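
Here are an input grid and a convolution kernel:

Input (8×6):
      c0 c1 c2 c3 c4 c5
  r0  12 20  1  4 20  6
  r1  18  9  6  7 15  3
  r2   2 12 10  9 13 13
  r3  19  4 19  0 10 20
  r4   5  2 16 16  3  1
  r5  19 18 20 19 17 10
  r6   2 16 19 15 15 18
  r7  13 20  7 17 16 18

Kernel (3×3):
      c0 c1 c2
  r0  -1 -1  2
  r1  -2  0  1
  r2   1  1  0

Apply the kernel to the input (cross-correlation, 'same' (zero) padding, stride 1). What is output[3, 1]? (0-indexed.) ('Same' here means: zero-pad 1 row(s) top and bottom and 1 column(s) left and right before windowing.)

-6

The receptive field on the zero-padded input at this output position is [2 12 10 / 19 4 19 / 5 2 16]. Elementwise product with the kernel and sum: 2·-1 + 12·-1 + 10·2 + 19·-2 + 19·1 + 5·1 + 2·1.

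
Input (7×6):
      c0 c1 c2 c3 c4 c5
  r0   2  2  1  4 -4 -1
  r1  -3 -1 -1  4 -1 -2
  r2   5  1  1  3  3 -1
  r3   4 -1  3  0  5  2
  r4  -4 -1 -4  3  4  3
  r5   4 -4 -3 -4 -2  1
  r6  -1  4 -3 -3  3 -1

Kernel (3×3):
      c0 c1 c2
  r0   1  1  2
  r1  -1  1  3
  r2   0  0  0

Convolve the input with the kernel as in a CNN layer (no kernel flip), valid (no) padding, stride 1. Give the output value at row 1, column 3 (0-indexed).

-4

The receptive field on the input at this output position is [4 -1 -2 / 3 3 -1 / 0 5 2]. Elementwise product with the kernel and sum: 4·1 + -1·1 + -2·2 + 3·-1 + 3·1 + -1·3.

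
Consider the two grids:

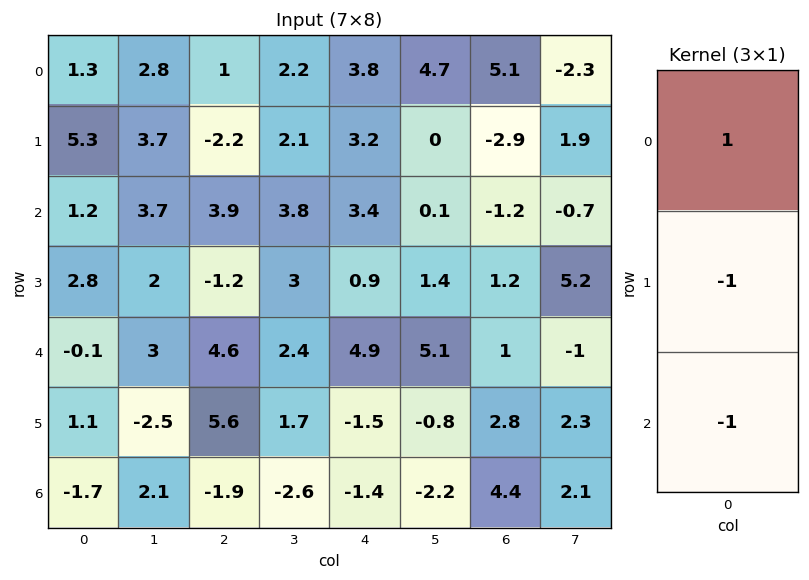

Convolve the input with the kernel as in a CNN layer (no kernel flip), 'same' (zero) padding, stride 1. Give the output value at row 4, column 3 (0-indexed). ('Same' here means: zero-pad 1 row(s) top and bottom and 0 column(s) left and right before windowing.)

The receptive field on the zero-padded input at this output position is [3 / 2.4 / 1.7]. Elementwise product with the kernel and sum: 3·1 + 2.4·-1 + 1.7·-1.

-1.1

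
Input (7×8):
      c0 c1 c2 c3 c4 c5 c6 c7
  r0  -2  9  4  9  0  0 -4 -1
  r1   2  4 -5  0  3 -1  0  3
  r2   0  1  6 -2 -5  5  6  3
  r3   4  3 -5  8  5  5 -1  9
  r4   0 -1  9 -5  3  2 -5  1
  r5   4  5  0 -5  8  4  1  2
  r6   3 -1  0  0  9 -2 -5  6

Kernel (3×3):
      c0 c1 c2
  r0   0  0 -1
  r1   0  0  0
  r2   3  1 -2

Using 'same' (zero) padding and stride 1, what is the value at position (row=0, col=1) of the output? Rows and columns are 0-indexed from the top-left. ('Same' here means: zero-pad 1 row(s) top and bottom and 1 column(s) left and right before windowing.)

The receptive field on the zero-padded input at this output position is [0 0 0 / -2 9 4 / 2 4 -5]. Elementwise product with the kernel and sum: 0·-1 + 2·3 + 4·1 + -5·-2.

20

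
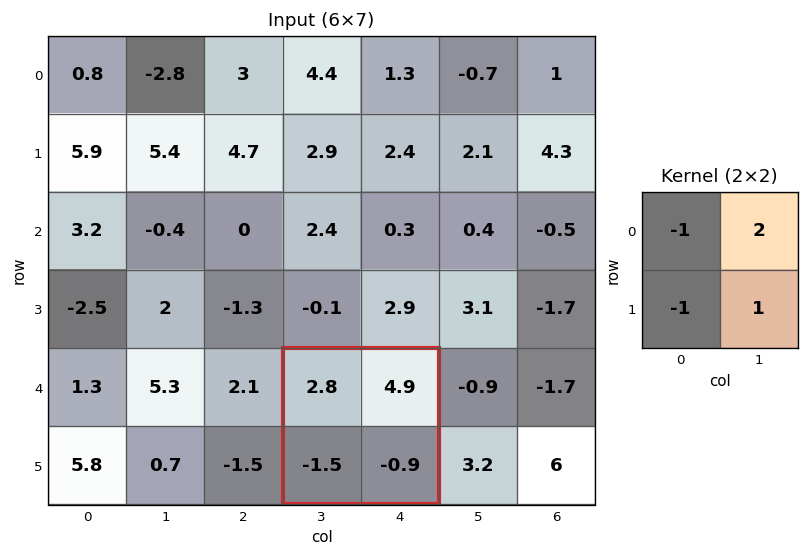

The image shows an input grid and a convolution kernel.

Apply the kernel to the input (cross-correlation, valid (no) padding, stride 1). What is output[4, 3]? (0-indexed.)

The receptive field on the input at this output position is [2.8 4.9 / -1.5 -0.9]. Elementwise product with the kernel and sum: 2.8·-1 + 4.9·2 + -1.5·-1 + -0.9·1.

7.6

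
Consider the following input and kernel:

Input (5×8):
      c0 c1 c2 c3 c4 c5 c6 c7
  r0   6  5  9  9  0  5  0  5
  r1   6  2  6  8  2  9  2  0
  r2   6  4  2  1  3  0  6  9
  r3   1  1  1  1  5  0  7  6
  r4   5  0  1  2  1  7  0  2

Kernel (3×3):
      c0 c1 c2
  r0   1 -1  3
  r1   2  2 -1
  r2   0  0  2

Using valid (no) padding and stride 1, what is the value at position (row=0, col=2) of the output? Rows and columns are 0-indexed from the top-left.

32

The receptive field on the input at this output position is [9 9 0 / 6 8 2 / 2 1 3]. Elementwise product with the kernel and sum: 9·1 + 9·-1 + 0·3 + 6·2 + 8·2 + 2·-1 + 3·2.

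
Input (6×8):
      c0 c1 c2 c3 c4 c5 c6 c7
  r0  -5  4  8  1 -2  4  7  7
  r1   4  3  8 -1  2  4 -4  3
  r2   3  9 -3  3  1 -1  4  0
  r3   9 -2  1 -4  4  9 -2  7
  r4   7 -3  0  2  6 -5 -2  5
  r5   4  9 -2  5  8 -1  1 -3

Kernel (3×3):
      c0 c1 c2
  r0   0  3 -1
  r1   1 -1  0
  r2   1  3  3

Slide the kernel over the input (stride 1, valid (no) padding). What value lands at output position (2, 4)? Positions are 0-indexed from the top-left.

-27

The receptive field on the input at this output position is [1 -1 4 / 4 9 -2 / 6 -5 -2]. Elementwise product with the kernel and sum: -1·3 + 4·-1 + 4·1 + 9·-1 + 6·1 + -5·3 + -2·3.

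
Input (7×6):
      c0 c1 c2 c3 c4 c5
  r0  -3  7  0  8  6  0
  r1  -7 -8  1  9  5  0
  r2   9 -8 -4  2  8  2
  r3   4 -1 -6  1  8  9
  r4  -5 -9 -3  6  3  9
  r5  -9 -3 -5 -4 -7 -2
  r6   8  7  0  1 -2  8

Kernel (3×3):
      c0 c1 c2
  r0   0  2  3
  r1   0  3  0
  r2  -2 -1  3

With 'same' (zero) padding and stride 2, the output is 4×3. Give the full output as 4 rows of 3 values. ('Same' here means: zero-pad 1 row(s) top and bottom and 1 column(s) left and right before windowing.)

-26 42 -5
-18 28 51
-10 -19 61
-3 -22 -26

Output[0,0]: The receptive field on the zero-padded input at this output position is [0 0 0 / 0 -3 7 / 0 -7 -8]. Elementwise product with the kernel and sum: 0·2 + 0·3 + -3·3 + 0·-2 + -7·-1 + -8·3.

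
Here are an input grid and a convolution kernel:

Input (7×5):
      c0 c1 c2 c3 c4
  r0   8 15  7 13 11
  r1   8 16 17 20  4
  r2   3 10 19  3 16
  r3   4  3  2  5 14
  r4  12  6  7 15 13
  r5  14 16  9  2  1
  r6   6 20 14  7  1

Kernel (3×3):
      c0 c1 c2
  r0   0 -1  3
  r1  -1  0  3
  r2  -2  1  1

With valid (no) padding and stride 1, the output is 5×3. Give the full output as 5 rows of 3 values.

72 78 -4
86 43 36
38 12 99
9 31 54
50 9 -2

Output[0,0]: The receptive field on the input at this output position is [8 15 7 / 8 16 17 / 3 10 19]. Elementwise product with the kernel and sum: 15·-1 + 7·3 + 8·-1 + 17·3 + 3·-2 + 10·1 + 19·1.
Output[0,1]: The receptive field on the input at this output position is [15 7 13 / 16 17 20 / 10 19 3]. Elementwise product with the kernel and sum: 7·-1 + 13·3 + 16·-1 + 20·3 + 10·-2 + 19·1 + 3·1.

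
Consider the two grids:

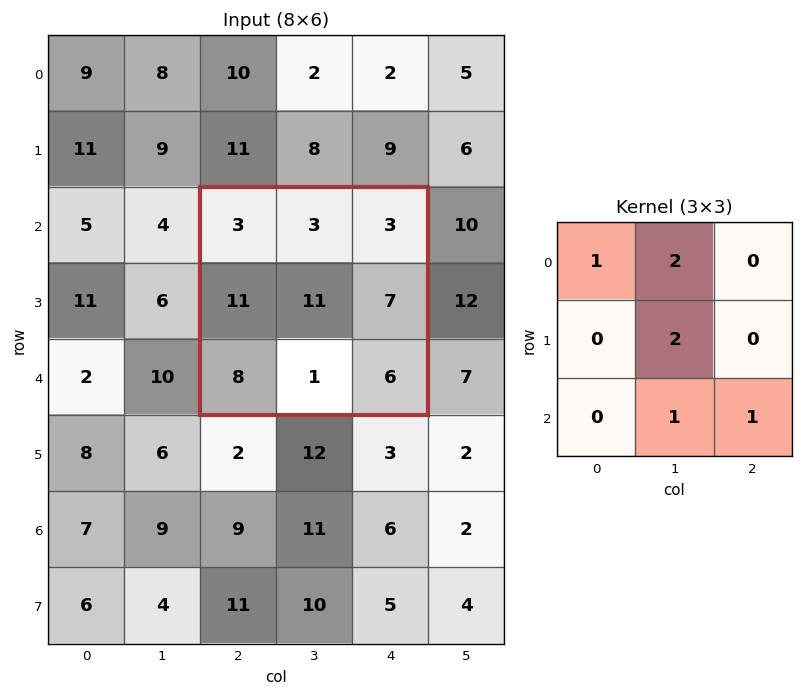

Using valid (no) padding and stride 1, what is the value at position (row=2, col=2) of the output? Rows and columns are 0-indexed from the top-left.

The receptive field on the input at this output position is [3 3 3 / 11 11 7 / 8 1 6]. Elementwise product with the kernel and sum: 3·1 + 3·2 + 11·2 + 1·1 + 6·1.

38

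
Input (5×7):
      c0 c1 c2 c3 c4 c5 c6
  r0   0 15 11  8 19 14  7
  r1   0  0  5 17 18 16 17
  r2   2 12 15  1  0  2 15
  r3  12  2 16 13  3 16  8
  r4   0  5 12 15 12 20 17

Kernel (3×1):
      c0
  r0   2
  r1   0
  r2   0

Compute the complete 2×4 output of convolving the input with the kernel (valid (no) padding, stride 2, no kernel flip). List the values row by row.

0 22 38 14
4 30 0 30

Output[0,0]: The receptive field on the input at this output position is [0 / 0 / 2]. Elementwise product with the kernel and sum: 0·2.
Output[0,1]: The receptive field on the input at this output position is [11 / 5 / 15]. Elementwise product with the kernel and sum: 11·2.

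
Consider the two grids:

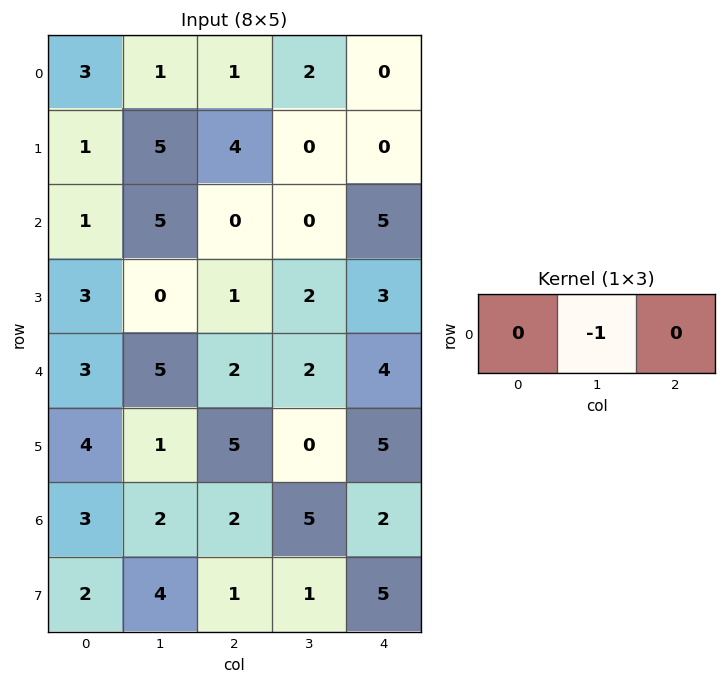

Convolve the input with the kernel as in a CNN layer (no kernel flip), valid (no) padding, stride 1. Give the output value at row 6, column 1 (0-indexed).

The receptive field on the input at this output position is [2 2 5]. Elementwise product with the kernel and sum: 2·-1.

-2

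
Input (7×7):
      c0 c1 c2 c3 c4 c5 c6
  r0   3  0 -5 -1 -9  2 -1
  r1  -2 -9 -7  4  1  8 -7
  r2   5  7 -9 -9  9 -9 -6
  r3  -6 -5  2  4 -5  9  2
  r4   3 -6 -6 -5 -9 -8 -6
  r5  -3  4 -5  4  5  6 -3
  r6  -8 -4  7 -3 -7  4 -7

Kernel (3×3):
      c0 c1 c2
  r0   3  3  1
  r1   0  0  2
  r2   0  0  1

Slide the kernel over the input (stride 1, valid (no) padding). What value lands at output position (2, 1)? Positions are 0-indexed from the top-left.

The receptive field on the input at this output position is [7 -9 -9 / -5 2 4 / -6 -6 -5]. Elementwise product with the kernel and sum: 7·3 + -9·3 + -9·1 + 4·2 + -5·1.

-12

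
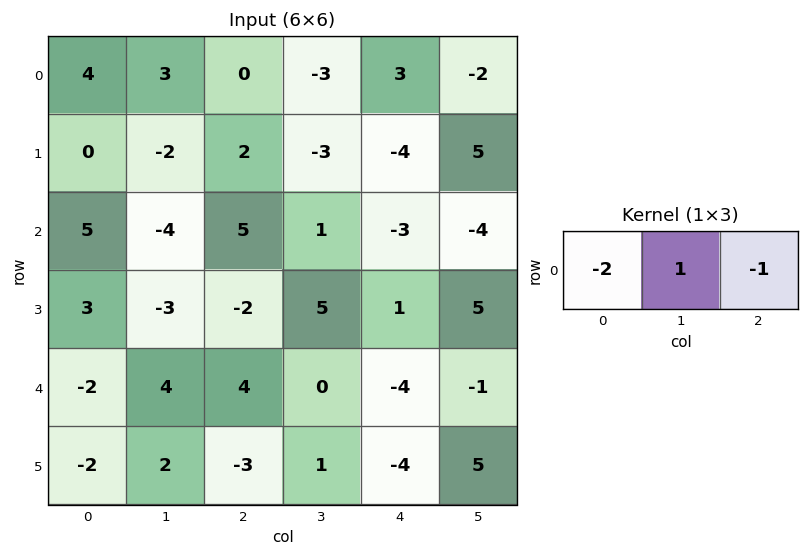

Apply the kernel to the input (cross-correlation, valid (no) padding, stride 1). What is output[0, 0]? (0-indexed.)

-5

The receptive field on the input at this output position is [4 3 0]. Elementwise product with the kernel and sum: 4·-2 + 3·1 + 0·-1.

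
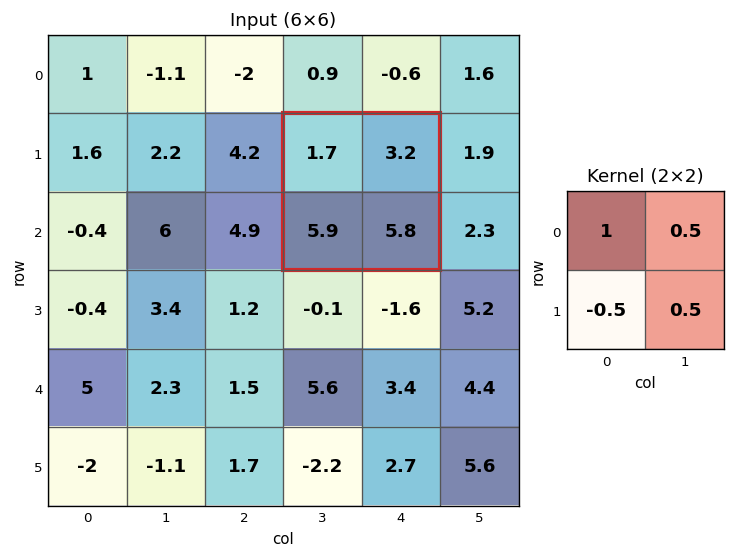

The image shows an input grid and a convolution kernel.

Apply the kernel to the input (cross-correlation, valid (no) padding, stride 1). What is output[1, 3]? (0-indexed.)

The receptive field on the input at this output position is [1.7 3.2 / 5.9 5.8]. Elementwise product with the kernel and sum: 1.7·1 + 3.2·0.5 + 5.9·-0.5 + 5.8·0.5.

3.25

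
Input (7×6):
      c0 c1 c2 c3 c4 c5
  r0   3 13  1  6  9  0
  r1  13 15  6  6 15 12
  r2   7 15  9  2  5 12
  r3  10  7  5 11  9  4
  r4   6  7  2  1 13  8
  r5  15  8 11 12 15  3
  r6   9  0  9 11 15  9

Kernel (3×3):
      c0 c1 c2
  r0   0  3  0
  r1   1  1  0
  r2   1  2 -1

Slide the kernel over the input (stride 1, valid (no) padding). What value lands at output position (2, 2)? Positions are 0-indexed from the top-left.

The receptive field on the input at this output position is [9 2 5 / 5 11 9 / 2 1 13]. Elementwise product with the kernel and sum: 2·3 + 5·1 + 11·1 + 2·1 + 1·2 + 13·-1.

13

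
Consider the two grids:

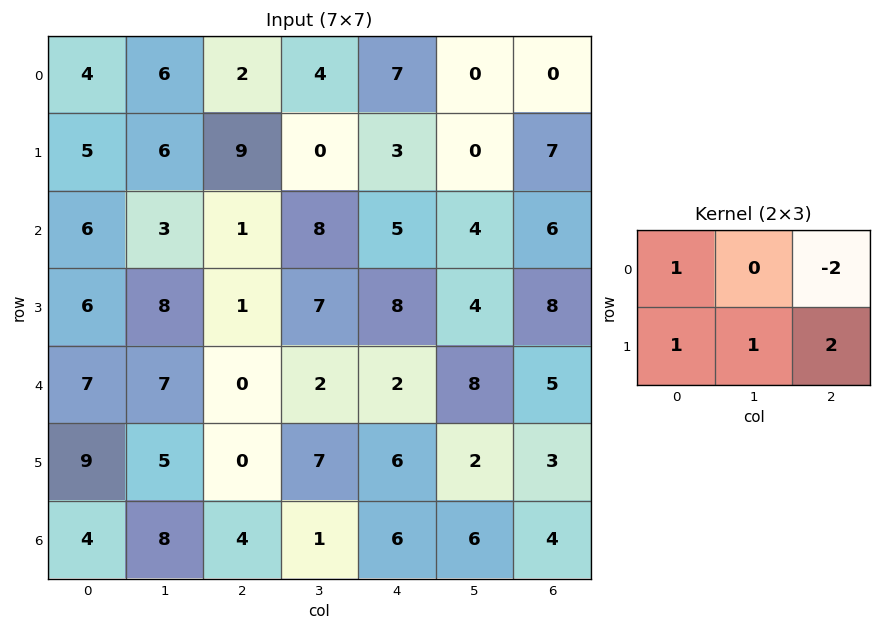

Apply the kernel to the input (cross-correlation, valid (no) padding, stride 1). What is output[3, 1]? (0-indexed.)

5

The receptive field on the input at this output position is [8 1 7 / 7 0 2]. Elementwise product with the kernel and sum: 8·1 + 7·-2 + 7·1 + 0·1 + 2·2.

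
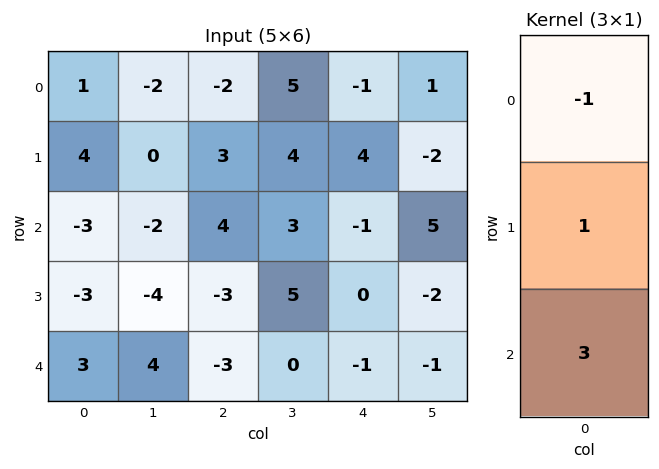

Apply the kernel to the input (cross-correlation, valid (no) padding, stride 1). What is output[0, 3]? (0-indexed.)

8

The receptive field on the input at this output position is [5 / 4 / 3]. Elementwise product with the kernel and sum: 5·-1 + 4·1 + 3·3.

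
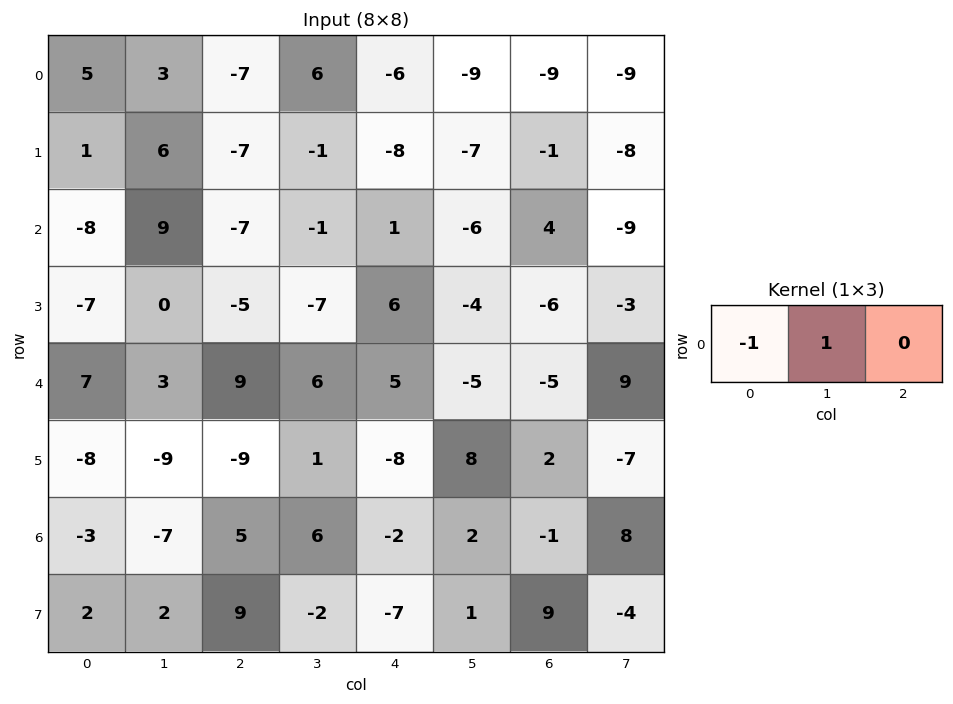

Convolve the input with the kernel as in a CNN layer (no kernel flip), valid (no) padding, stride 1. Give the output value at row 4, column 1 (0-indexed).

6

The receptive field on the input at this output position is [3 9 6]. Elementwise product with the kernel and sum: 3·-1 + 9·1.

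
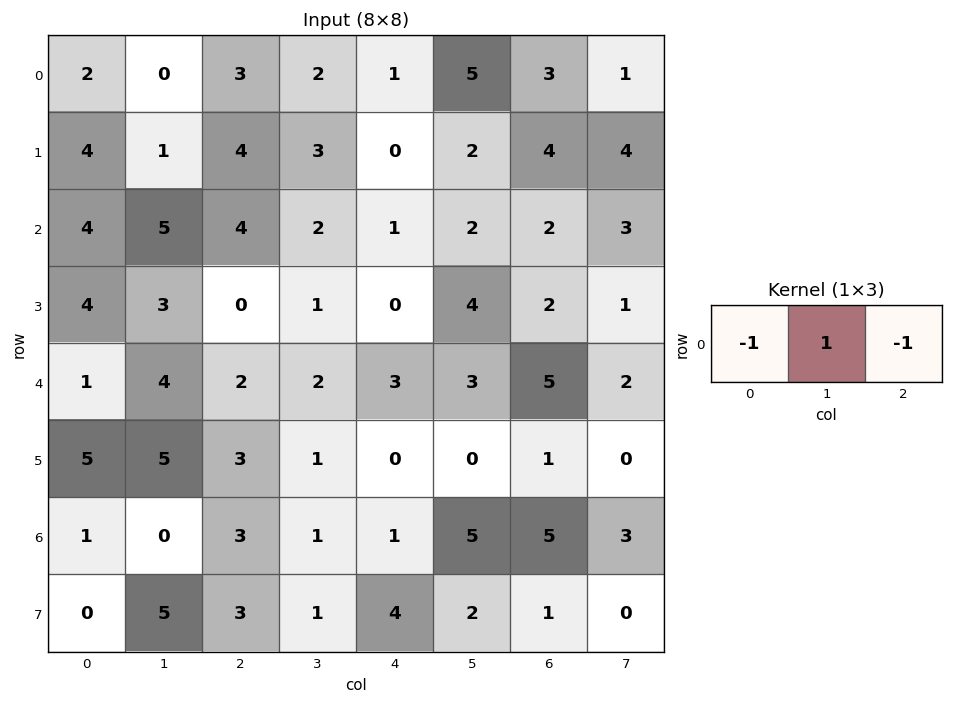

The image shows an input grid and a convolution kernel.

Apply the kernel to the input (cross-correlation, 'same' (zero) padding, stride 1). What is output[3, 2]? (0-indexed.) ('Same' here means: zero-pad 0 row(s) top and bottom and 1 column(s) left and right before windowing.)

The receptive field on the zero-padded input at this output position is [3 0 1]. Elementwise product with the kernel and sum: 3·-1 + 0·1 + 1·-1.

-4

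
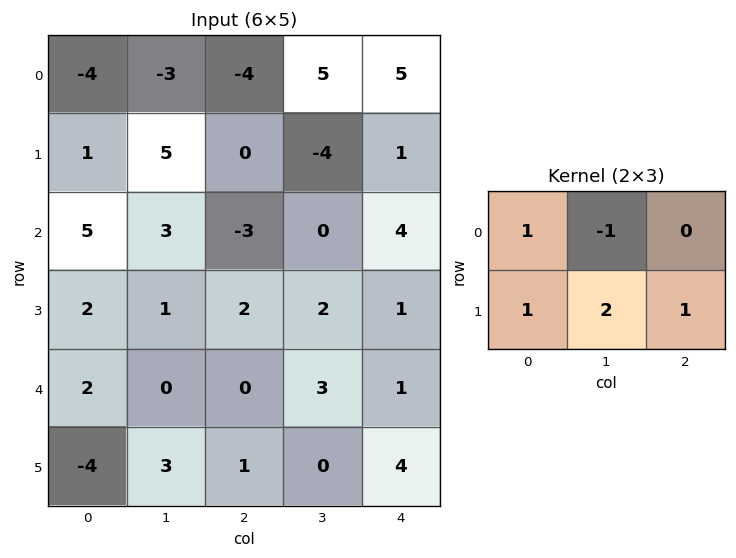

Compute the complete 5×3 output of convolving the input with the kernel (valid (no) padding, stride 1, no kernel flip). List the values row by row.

10 2 -16
4 2 5
8 13 4
3 2 7
5 5 2

Output[0,0]: The receptive field on the input at this output position is [-4 -3 -4 / 1 5 0]. Elementwise product with the kernel and sum: -4·1 + -3·-1 + 1·1 + 5·2 + 0·1.
Output[0,1]: The receptive field on the input at this output position is [-3 -4 5 / 5 0 -4]. Elementwise product with the kernel and sum: -3·1 + -4·-1 + 5·1 + 0·2 + -4·1.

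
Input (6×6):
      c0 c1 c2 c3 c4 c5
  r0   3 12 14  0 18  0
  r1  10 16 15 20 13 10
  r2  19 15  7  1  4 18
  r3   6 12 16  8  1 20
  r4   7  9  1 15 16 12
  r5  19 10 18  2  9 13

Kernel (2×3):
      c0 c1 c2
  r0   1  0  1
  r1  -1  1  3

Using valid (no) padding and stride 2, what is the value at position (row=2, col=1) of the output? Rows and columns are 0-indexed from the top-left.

28

The receptive field on the input at this output position is [1 15 16 / 18 2 9]. Elementwise product with the kernel and sum: 1·1 + 16·1 + 18·-1 + 2·1 + 9·3.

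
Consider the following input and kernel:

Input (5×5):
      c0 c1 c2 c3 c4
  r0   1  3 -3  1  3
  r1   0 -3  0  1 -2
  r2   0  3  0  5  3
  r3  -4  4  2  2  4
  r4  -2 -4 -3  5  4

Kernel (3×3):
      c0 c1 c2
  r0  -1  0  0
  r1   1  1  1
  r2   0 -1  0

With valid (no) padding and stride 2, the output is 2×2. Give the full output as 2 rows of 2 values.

Output[0,0]: The receptive field on the input at this output position is [1 3 -3 / 0 -3 0 / 0 3 0]. Elementwise product with the kernel and sum: 1·-1 + 0·1 + -3·1 + 0·1 + 3·-1.

-7 -3
6 3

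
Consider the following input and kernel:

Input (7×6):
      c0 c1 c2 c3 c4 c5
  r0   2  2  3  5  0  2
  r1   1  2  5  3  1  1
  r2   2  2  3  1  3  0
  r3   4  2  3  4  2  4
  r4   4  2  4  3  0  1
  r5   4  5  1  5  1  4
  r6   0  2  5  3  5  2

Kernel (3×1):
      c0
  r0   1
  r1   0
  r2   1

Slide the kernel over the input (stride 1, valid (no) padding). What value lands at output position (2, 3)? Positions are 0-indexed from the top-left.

4

The receptive field on the input at this output position is [1 / 4 / 3]. Elementwise product with the kernel and sum: 1·1 + 3·1.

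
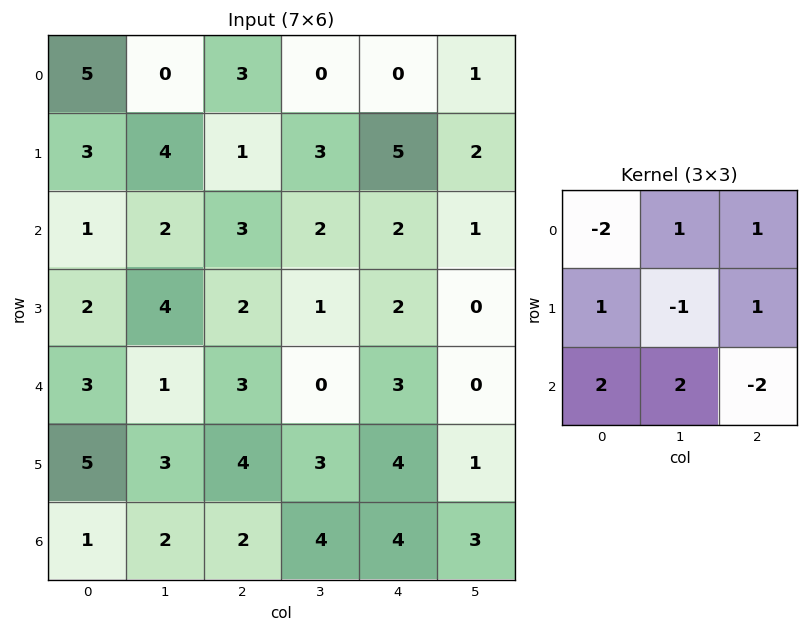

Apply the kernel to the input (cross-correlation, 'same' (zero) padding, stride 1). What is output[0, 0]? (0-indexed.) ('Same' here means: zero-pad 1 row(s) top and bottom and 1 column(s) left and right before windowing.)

The receptive field on the zero-padded input at this output position is [0 0 0 / 0 5 0 / 0 3 4]. Elementwise product with the kernel and sum: 0·-2 + 0·1 + 0·1 + 0·1 + 5·-1 + 0·1 + 0·2 + 3·2 + 4·-2.

-7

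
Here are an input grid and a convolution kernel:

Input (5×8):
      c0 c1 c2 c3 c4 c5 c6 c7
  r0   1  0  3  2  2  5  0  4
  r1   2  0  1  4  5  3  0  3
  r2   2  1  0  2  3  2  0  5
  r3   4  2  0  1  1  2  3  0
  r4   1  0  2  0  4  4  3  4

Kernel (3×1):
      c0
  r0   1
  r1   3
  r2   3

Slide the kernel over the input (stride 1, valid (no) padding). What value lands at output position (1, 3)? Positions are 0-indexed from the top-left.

13

The receptive field on the input at this output position is [4 / 2 / 1]. Elementwise product with the kernel and sum: 4·1 + 2·3 + 1·3.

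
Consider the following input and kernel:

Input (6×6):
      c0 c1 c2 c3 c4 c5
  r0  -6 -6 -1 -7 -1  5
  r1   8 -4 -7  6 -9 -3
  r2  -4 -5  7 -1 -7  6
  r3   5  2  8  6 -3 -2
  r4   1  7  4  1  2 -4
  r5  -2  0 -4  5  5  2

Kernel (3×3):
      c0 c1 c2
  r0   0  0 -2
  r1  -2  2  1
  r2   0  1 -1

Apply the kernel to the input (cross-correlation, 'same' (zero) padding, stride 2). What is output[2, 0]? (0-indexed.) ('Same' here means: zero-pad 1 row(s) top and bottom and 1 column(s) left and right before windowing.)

3

The receptive field on the zero-padded input at this output position is [0 5 2 / 0 1 7 / 0 -2 0]. Elementwise product with the kernel and sum: 2·-2 + 0·-2 + 1·2 + 7·1 + -2·1 + 0·-1.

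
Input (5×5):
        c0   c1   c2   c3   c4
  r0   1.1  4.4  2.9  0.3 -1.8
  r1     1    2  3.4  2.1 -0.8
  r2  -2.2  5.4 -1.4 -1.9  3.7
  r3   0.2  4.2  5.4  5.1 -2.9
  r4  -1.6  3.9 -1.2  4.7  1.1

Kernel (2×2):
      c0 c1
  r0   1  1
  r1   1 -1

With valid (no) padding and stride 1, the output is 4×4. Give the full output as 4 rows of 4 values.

Output[0,0]: The receptive field on the input at this output position is [1.1 4.4 / 1 2]. Elementwise product with the kernel and sum: 1.1·1 + 4.4·1 + 1·1 + 2·-1.
Output[0,1]: The receptive field on the input at this output position is [4.4 2.9 / 2 3.4]. Elementwise product with the kernel and sum: 4.4·1 + 2.9·1 + 2·1 + 3.4·-1.

4.5 5.9 4.5 1.4
-4.6 12.2 6 -4.3
-0.8 2.8 -3 9.8
-1.1 14.7 4.6 5.8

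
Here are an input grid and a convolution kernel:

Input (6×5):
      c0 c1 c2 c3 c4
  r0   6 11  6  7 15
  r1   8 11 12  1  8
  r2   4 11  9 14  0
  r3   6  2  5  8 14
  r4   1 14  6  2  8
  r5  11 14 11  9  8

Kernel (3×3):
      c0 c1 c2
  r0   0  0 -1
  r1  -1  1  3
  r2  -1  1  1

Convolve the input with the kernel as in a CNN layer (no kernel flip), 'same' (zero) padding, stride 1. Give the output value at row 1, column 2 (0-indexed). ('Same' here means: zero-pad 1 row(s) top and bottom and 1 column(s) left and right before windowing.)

9

The receptive field on the zero-padded input at this output position is [11 6 7 / 11 12 1 / 11 9 14]. Elementwise product with the kernel and sum: 7·-1 + 11·-1 + 12·1 + 1·3 + 11·-1 + 9·1 + 14·1.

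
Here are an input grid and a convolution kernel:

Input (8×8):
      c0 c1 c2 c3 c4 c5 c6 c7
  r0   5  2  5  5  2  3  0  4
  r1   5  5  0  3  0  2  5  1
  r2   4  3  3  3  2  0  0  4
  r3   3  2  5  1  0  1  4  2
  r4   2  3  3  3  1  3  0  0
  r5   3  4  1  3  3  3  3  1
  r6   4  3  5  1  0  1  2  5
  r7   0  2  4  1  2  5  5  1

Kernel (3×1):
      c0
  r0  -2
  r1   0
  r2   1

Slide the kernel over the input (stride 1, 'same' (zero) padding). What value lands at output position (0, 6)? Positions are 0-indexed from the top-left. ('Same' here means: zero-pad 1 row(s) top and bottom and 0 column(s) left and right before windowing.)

5

The receptive field on the zero-padded input at this output position is [0 / 0 / 5]. Elementwise product with the kernel and sum: 0·-2 + 5·1.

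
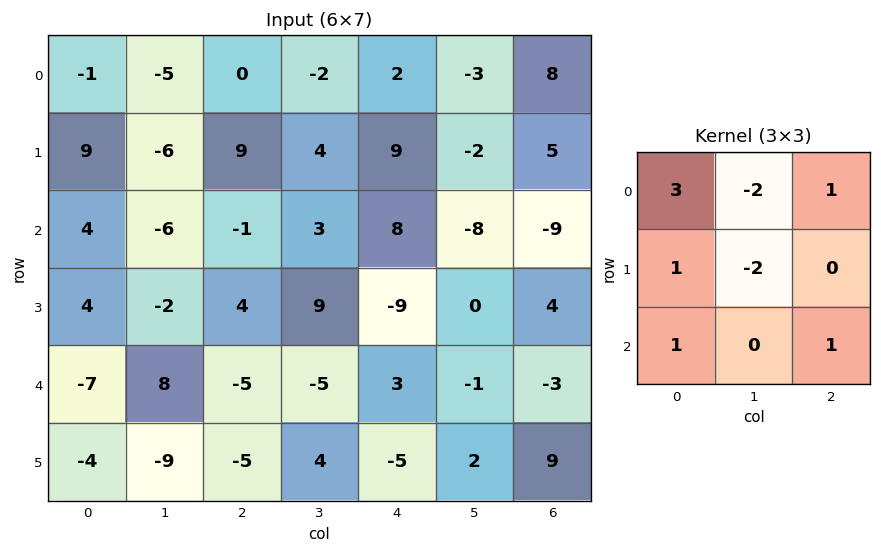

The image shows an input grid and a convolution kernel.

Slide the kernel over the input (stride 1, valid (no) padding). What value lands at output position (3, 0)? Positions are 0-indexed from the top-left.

The receptive field on the input at this output position is [4 -2 4 / -7 8 -5 / -4 -9 -5]. Elementwise product with the kernel and sum: 4·3 + -2·-2 + 4·1 + -7·1 + 8·-2 + -4·1 + -5·1.

-12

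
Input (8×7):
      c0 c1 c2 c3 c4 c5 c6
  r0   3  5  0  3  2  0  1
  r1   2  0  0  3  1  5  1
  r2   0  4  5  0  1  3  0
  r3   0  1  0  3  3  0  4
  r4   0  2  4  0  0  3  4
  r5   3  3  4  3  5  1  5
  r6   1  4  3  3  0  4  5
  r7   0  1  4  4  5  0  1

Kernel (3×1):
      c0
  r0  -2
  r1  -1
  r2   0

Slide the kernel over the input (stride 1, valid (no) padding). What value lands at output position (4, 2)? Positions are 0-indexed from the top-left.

-12

The receptive field on the input at this output position is [4 / 4 / 3]. Elementwise product with the kernel and sum: 4·-2 + 4·-1.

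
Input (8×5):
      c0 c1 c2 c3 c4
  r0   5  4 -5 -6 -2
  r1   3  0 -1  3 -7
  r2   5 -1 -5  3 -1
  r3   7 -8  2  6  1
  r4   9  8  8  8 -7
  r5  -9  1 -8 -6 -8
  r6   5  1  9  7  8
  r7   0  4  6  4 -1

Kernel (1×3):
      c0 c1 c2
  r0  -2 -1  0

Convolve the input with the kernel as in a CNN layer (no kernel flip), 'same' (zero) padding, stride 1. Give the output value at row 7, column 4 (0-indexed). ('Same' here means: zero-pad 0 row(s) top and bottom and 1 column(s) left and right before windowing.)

The receptive field on the zero-padded input at this output position is [4 -1 0]. Elementwise product with the kernel and sum: 4·-2 + -1·-1.

-7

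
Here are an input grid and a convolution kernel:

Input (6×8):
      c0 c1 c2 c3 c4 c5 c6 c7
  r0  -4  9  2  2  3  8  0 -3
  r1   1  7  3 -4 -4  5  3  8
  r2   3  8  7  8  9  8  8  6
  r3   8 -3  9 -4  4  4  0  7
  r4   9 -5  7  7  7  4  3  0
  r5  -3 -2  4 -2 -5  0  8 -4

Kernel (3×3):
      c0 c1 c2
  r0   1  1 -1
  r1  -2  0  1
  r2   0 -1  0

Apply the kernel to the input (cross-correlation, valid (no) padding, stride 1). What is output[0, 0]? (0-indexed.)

The receptive field on the input at this output position is [-4 9 2 / 1 7 3 / 3 8 7]. Elementwise product with the kernel and sum: -4·1 + 9·1 + 2·-1 + 1·-2 + 3·1 + 8·-1.

-4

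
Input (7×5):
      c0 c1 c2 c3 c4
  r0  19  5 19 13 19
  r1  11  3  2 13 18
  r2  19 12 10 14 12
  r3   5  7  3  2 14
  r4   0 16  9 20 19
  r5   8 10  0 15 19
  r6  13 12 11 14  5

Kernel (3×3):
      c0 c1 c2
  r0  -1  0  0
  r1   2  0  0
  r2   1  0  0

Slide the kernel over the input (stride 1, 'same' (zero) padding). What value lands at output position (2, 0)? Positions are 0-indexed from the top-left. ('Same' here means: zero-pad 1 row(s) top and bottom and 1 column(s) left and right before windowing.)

The receptive field on the zero-padded input at this output position is [0 11 3 / 0 19 12 / 0 5 7]. Elementwise product with the kernel and sum: 0·-1 + 0·2 + 0·1.

0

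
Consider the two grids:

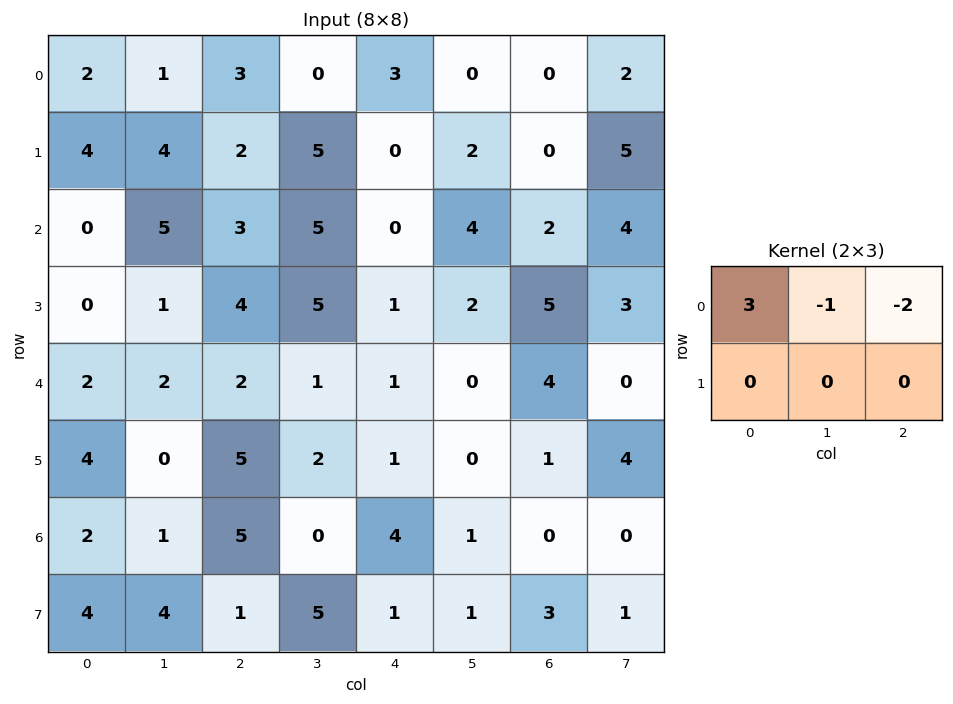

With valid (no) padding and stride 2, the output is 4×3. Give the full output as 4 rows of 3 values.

Output[0,0]: The receptive field on the input at this output position is [2 1 3 / 4 4 2]. Elementwise product with the kernel and sum: 2·3 + 1·-1 + 3·-2.

-1 3 9
-11 4 -8
0 3 -5
-5 7 11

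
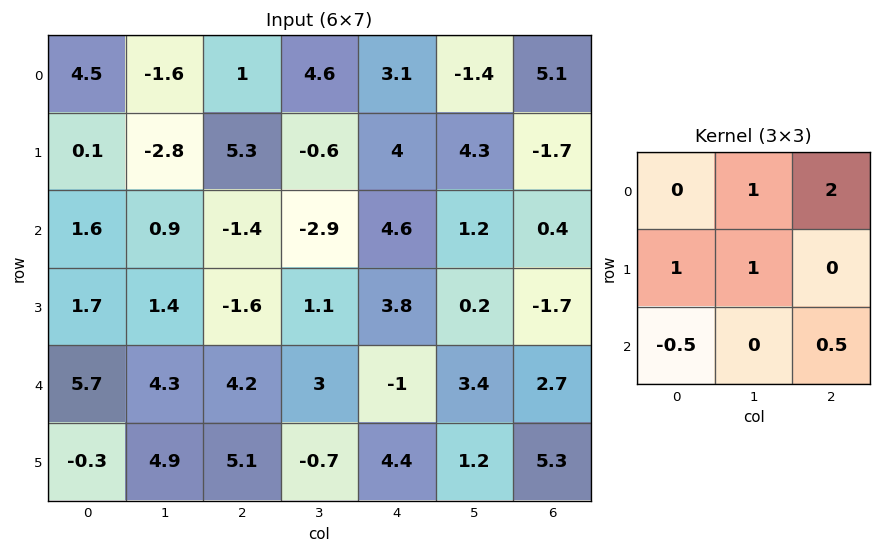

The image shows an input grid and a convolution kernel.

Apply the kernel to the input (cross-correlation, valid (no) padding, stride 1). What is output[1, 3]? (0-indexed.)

The receptive field on the input at this output position is [-0.6 4 4.3 / -2.9 4.6 1.2 / 1.1 3.8 0.2]. Elementwise product with the kernel and sum: 4·1 + 4.3·2 + -2.9·1 + 4.6·1 + 1.1·-0.5 + 0.2·0.5.

13.85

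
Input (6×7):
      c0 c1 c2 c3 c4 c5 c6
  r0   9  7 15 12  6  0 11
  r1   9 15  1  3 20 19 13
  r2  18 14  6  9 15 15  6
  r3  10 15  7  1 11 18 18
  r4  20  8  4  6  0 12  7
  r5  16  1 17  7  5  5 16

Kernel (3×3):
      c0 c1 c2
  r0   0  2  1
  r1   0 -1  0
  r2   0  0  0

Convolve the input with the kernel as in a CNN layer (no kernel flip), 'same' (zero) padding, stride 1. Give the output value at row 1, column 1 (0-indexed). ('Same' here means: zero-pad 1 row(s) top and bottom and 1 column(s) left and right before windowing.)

14

The receptive field on the zero-padded input at this output position is [9 7 15 / 9 15 1 / 18 14 6]. Elementwise product with the kernel and sum: 7·2 + 15·1 + 15·-1.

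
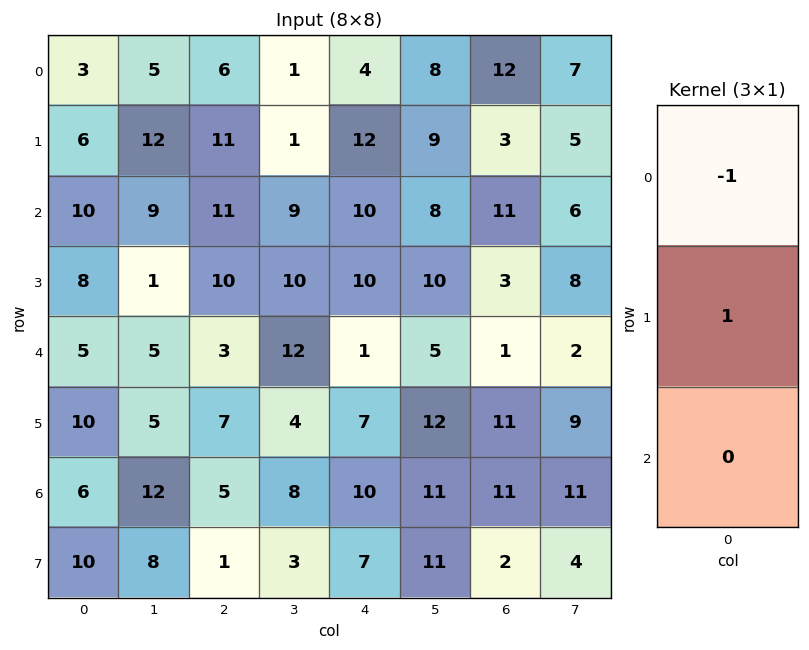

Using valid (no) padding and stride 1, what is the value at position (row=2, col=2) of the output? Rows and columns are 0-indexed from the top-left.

The receptive field on the input at this output position is [11 / 10 / 3]. Elementwise product with the kernel and sum: 11·-1 + 10·1.

-1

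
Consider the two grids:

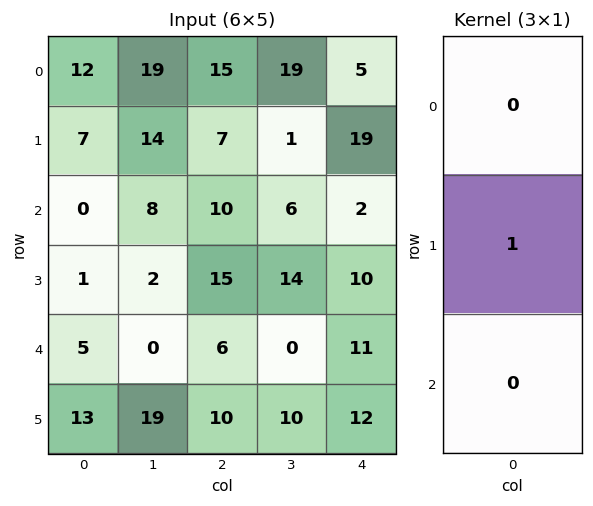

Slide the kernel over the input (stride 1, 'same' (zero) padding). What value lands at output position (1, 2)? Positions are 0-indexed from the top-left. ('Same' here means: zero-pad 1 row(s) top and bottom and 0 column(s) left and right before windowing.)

The receptive field on the zero-padded input at this output position is [15 / 7 / 10]. Elementwise product with the kernel and sum: 7·1.

7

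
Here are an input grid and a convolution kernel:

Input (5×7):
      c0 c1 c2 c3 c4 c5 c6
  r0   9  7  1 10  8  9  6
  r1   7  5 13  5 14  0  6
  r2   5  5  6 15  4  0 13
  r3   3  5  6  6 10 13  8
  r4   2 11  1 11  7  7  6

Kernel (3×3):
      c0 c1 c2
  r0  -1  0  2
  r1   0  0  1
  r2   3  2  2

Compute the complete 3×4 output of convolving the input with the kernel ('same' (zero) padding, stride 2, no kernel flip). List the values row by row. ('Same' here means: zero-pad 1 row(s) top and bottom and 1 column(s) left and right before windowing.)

31 61 52 12
31 59 59 55
21 18 27 -13

Output[0,0]: The receptive field on the zero-padded input at this output position is [0 0 0 / 0 9 7 / 0 7 5]. Elementwise product with the kernel and sum: 0·-1 + 0·2 + 7·1 + 0·3 + 7·2 + 5·2.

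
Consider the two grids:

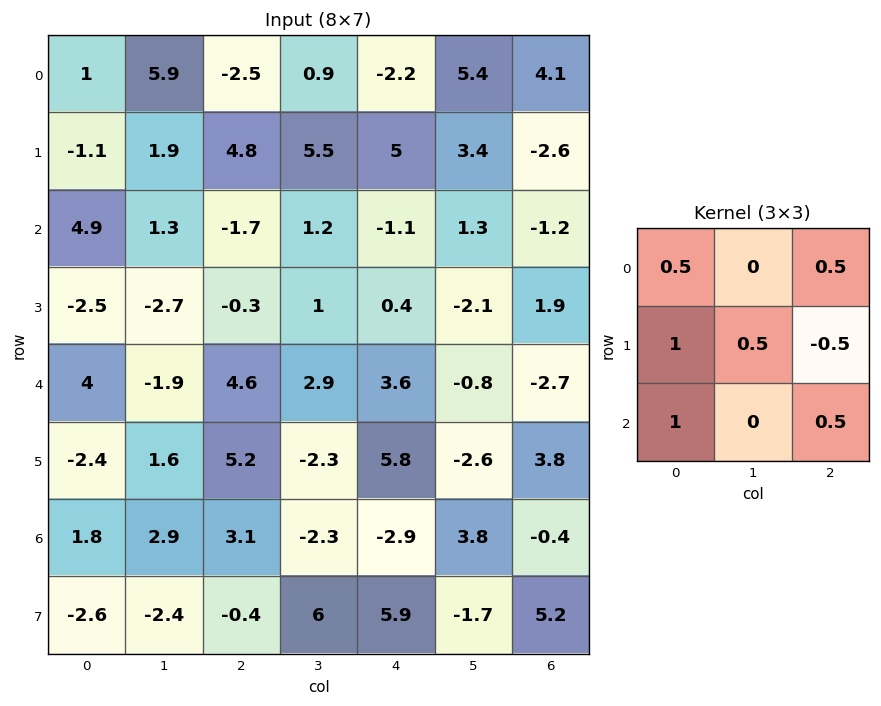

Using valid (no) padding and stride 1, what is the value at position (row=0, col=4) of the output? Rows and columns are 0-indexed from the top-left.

7.25

The receptive field on the input at this output position is [-2.2 5.4 4.1 / 5 3.4 -2.6 / -1.1 1.3 -1.2]. Elementwise product with the kernel and sum: -2.2·0.5 + 4.1·0.5 + 5·1 + 3.4·0.5 + -2.6·-0.5 + -1.1·1 + -1.2·0.5.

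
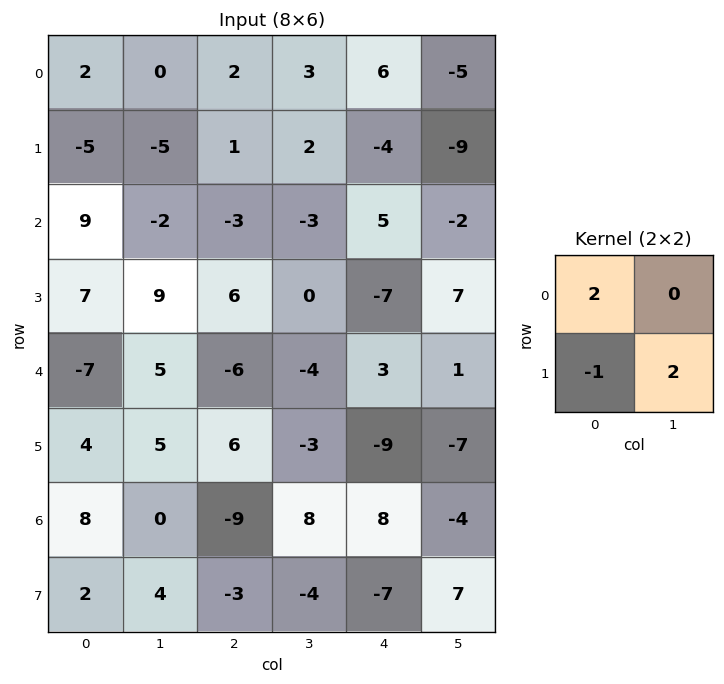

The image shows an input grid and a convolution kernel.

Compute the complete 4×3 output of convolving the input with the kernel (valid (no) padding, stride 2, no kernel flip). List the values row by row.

-1 7 -2
29 -12 31
-8 -24 1
22 -23 37

Output[0,0]: The receptive field on the input at this output position is [2 0 / -5 -5]. Elementwise product with the kernel and sum: 2·2 + -5·-1 + -5·2.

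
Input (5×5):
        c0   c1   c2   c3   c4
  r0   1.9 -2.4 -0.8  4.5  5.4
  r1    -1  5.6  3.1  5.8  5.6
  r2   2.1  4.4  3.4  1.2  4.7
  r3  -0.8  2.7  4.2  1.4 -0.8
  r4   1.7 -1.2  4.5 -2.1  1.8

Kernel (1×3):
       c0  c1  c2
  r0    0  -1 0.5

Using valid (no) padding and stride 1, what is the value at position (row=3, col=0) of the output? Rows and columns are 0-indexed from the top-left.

-0.6

The receptive field on the input at this output position is [-0.8 2.7 4.2]. Elementwise product with the kernel and sum: 2.7·-1 + 4.2·0.5.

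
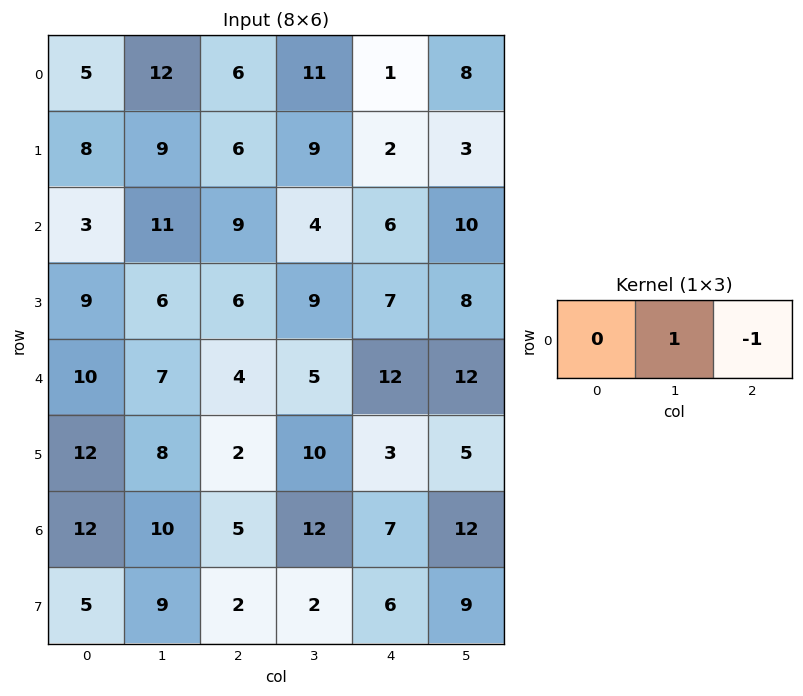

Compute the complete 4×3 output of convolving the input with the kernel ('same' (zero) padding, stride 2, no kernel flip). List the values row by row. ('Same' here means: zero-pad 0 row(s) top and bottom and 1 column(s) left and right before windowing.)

-7 -5 -7
-8 5 -4
3 -1 0
2 -7 -5

Output[0,0]: The receptive field on the zero-padded input at this output position is [0 5 12]. Elementwise product with the kernel and sum: 5·1 + 12·-1.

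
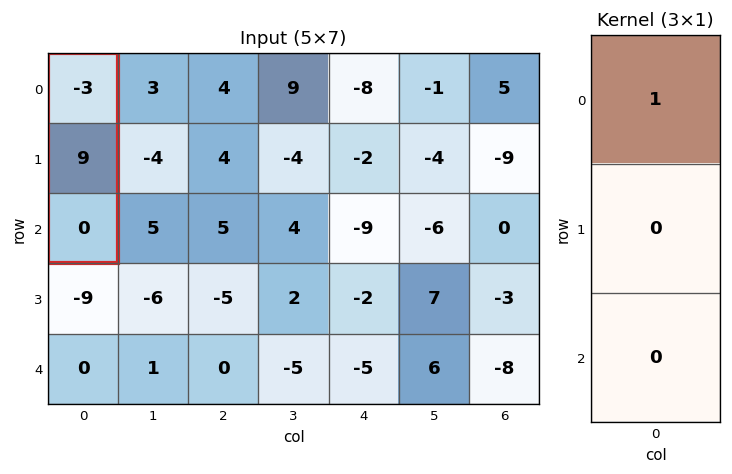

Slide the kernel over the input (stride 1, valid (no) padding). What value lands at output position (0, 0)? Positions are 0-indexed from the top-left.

-3

The receptive field on the input at this output position is [-3 / 9 / 0]. Elementwise product with the kernel and sum: -3·1.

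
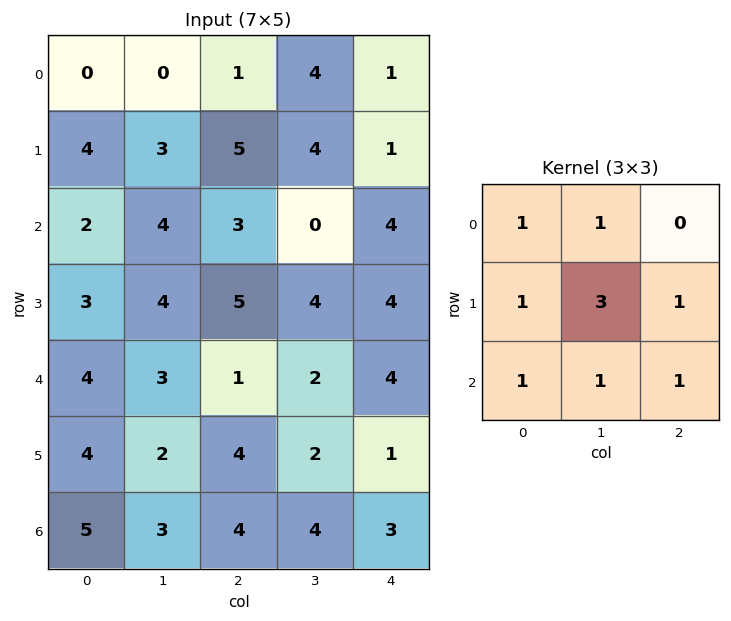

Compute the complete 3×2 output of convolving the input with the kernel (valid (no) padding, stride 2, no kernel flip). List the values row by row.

Output[0,0]: The receptive field on the input at this output position is [0 0 1 / 4 3 5 / 2 4 3]. Elementwise product with the kernel and sum: 0·1 + 0·1 + 4·1 + 3·3 + 5·1 + 2·1 + 4·1 + 3·1.
Output[0,1]: The receptive field on the input at this output position is [1 4 1 / 5 4 1 / 3 0 4]. Elementwise product with the kernel and sum: 1·1 + 4·1 + 5·1 + 4·3 + 1·1 + 3·1 + 0·1 + 4·1.

27 30
34 31
33 25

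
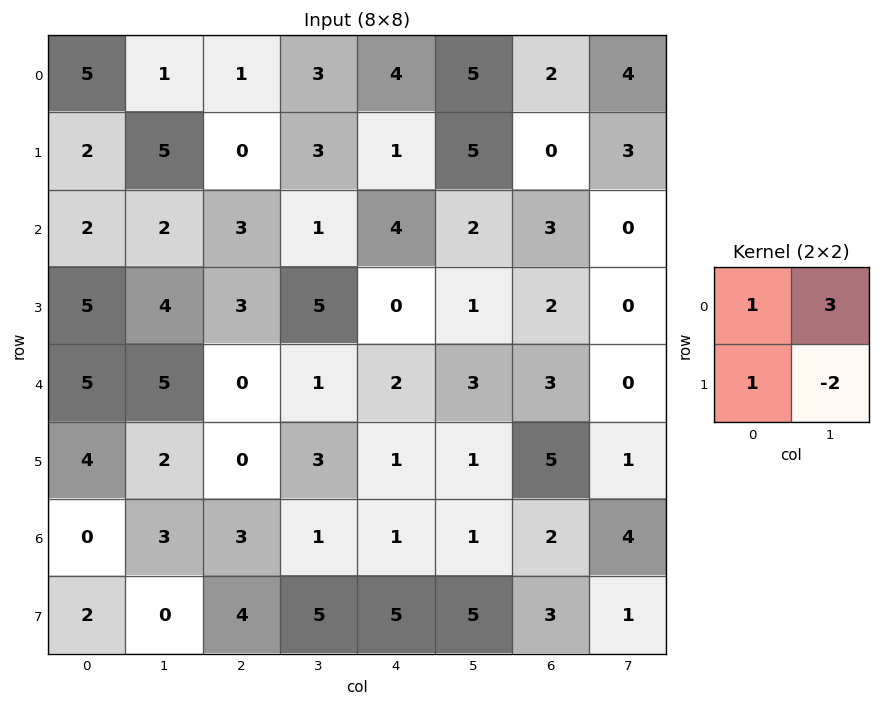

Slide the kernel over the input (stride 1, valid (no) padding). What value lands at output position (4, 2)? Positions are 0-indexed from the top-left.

-3

The receptive field on the input at this output position is [0 1 / 0 3]. Elementwise product with the kernel and sum: 0·1 + 1·3 + 0·1 + 3·-2.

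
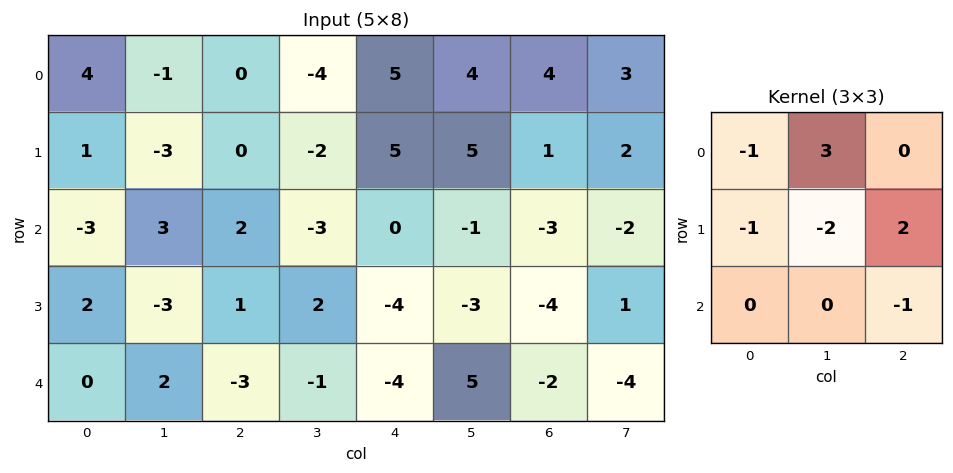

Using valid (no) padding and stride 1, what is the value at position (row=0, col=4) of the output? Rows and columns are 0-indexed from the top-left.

-3

The receptive field on the input at this output position is [5 4 4 / 5 5 1 / 0 -1 -3]. Elementwise product with the kernel and sum: 5·-1 + 4·3 + 5·-1 + 5·-2 + 1·2 + -3·-1.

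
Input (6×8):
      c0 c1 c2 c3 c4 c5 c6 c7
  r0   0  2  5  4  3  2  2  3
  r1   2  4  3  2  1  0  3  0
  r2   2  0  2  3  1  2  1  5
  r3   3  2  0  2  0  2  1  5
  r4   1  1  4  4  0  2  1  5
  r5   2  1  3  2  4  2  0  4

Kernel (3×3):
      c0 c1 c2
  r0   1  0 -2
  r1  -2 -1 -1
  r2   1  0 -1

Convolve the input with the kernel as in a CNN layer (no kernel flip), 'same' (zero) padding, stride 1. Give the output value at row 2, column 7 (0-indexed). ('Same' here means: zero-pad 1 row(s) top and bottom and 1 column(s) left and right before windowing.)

The receptive field on the zero-padded input at this output position is [3 0 0 / 1 5 0 / 1 5 0]. Elementwise product with the kernel and sum: 3·1 + 0·-2 + 1·-2 + 5·-1 + 0·-1 + 1·1 + 0·-1.

-3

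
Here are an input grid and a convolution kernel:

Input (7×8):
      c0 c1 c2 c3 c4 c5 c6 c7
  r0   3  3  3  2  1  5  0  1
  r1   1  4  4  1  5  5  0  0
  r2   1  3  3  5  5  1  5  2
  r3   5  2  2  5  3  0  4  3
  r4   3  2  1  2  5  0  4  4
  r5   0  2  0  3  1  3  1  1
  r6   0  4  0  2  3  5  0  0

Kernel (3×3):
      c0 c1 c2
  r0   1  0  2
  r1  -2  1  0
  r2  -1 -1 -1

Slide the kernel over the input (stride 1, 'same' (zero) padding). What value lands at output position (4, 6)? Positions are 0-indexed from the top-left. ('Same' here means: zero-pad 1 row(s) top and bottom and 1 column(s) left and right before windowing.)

5

The receptive field on the zero-padded input at this output position is [0 4 3 / 0 4 4 / 3 1 1]. Elementwise product with the kernel and sum: 0·1 + 3·2 + 0·-2 + 4·1 + 3·-1 + 1·-1 + 1·-1.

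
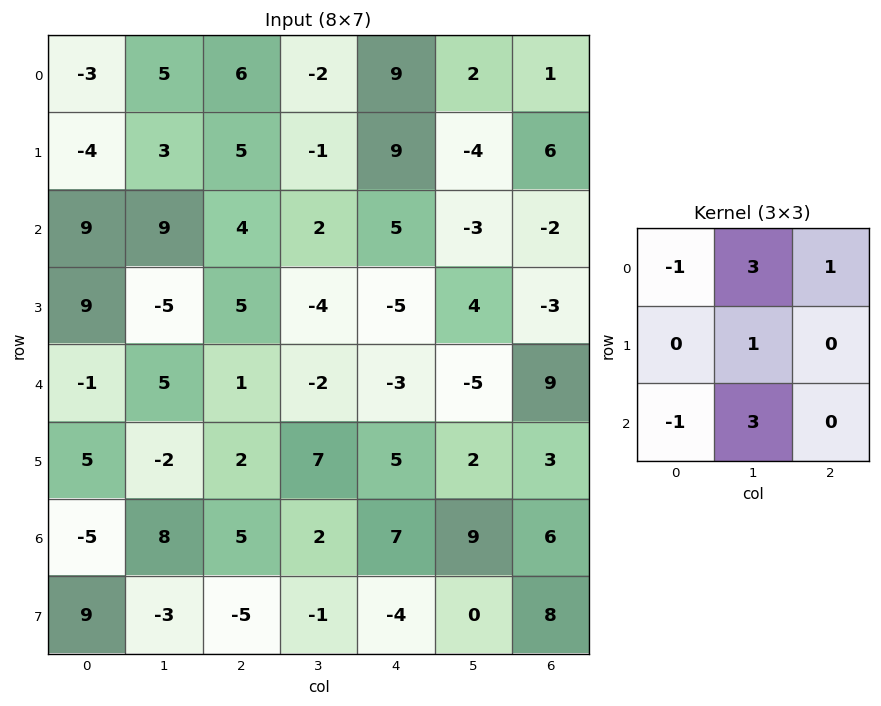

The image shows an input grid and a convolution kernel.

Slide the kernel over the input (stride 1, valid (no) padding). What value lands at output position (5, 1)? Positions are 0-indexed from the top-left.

8

The receptive field on the input at this output position is [-2 2 7 / 8 5 2 / -3 -5 -1]. Elementwise product with the kernel and sum: -2·-1 + 2·3 + 7·1 + 5·1 + -3·-1 + -5·3.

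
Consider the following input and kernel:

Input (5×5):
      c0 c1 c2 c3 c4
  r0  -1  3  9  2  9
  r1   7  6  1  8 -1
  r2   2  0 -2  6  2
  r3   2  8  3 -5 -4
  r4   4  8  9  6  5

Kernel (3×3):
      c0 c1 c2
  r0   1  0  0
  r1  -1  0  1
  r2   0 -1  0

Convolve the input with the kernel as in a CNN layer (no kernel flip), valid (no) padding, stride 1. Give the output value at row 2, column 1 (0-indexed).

The receptive field on the input at this output position is [0 -2 6 / 8 3 -5 / 8 9 6]. Elementwise product with the kernel and sum: 0·1 + 8·-1 + -5·1 + 9·-1.

-22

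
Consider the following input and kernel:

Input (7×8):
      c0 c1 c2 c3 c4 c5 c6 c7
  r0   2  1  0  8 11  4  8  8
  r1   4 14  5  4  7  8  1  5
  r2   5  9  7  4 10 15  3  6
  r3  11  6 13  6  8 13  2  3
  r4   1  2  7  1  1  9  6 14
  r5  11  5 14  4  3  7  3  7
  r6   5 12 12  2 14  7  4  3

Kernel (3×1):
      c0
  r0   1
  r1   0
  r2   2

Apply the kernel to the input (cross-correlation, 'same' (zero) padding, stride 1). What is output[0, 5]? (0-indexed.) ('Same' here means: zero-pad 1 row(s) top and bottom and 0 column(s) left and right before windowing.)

16

The receptive field on the zero-padded input at this output position is [0 / 4 / 8]. Elementwise product with the kernel and sum: 0·1 + 8·2.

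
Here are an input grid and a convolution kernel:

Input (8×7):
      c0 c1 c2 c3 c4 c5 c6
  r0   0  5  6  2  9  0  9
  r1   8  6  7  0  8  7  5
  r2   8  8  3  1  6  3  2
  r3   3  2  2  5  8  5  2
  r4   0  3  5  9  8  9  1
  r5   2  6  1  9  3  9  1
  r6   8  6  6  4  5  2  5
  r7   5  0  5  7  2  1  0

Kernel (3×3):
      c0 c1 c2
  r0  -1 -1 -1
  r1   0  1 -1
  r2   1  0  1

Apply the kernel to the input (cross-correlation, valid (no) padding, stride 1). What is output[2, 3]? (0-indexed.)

The receptive field on the input at this output position is [1 6 3 / 5 8 5 / 9 8 9]. Elementwise product with the kernel and sum: 1·-1 + 6·-1 + 3·-1 + 8·1 + 5·-1 + 9·1 + 9·1.

11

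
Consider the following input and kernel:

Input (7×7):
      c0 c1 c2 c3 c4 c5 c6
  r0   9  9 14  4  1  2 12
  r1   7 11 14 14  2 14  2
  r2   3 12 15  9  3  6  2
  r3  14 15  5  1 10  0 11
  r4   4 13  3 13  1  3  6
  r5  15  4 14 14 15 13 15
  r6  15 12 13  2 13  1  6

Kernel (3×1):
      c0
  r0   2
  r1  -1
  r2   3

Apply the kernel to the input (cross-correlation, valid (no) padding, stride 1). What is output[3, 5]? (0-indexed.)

The receptive field on the input at this output position is [0 / 3 / 13]. Elementwise product with the kernel and sum: 0·2 + 3·-1 + 13·3.

36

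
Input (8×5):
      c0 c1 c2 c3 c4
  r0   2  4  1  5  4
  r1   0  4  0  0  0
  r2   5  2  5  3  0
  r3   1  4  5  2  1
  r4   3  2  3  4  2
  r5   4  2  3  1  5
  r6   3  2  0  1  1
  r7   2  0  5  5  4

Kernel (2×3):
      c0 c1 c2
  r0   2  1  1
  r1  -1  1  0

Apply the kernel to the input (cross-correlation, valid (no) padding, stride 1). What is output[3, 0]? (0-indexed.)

10

The receptive field on the input at this output position is [1 4 5 / 3 2 3]. Elementwise product with the kernel and sum: 1·2 + 4·1 + 5·1 + 3·-1 + 2·1.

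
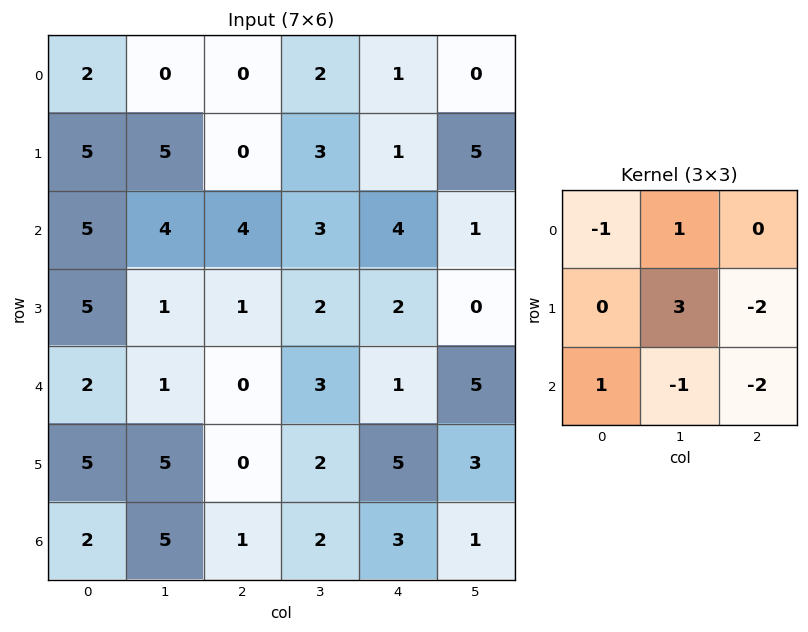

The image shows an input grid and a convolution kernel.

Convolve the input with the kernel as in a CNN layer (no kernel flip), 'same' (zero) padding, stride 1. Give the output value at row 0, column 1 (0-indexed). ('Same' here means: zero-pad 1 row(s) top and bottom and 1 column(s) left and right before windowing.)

The receptive field on the zero-padded input at this output position is [0 0 0 / 2 0 0 / 5 5 0]. Elementwise product with the kernel and sum: 0·-1 + 0·1 + 0·3 + 0·-2 + 5·1 + 5·-1 + 0·-2.

0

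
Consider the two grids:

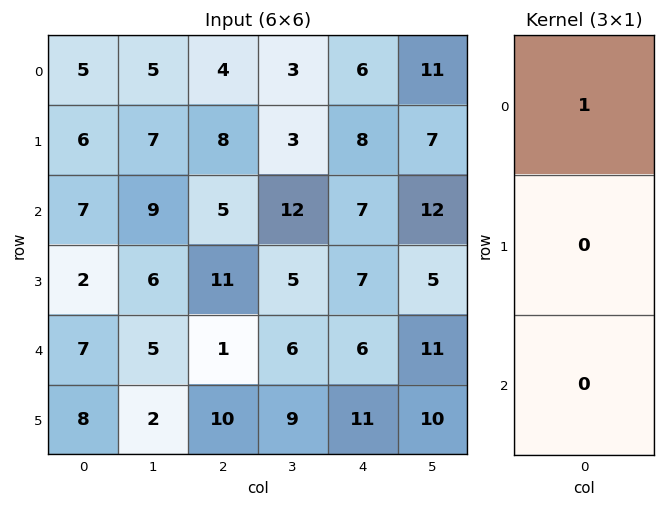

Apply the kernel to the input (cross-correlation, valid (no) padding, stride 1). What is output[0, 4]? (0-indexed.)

6

The receptive field on the input at this output position is [6 / 8 / 7]. Elementwise product with the kernel and sum: 6·1.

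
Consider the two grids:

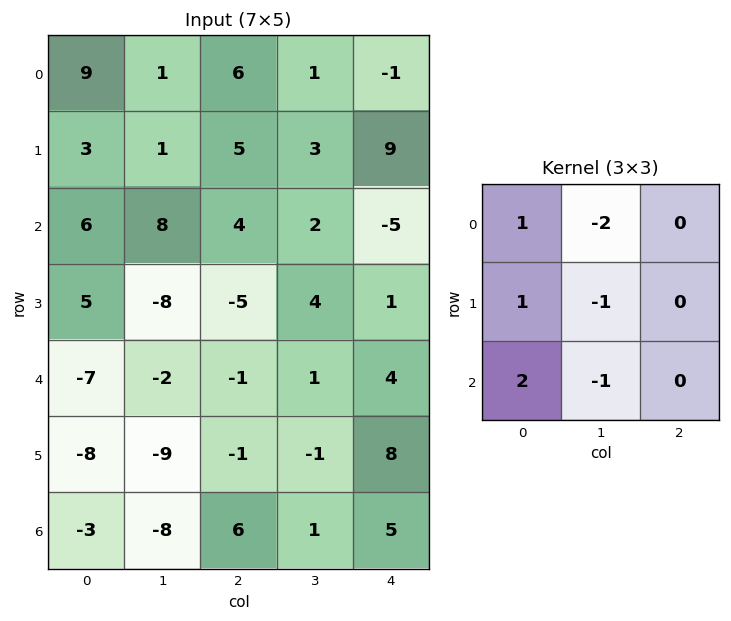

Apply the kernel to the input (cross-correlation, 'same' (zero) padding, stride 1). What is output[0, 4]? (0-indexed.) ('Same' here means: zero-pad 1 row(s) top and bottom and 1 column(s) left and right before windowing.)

The receptive field on the zero-padded input at this output position is [0 0 0 / 1 -1 0 / 3 9 0]. Elementwise product with the kernel and sum: 0·1 + 0·-2 + 1·1 + -1·-1 + 3·2 + 9·-1.

-1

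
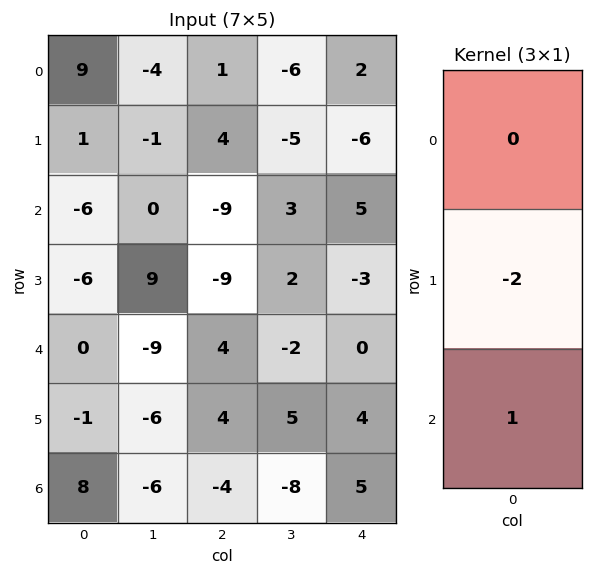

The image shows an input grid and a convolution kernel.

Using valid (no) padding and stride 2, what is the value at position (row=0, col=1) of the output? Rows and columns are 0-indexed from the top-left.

The receptive field on the input at this output position is [1 / 4 / -9]. Elementwise product with the kernel and sum: 4·-2 + -9·1.

-17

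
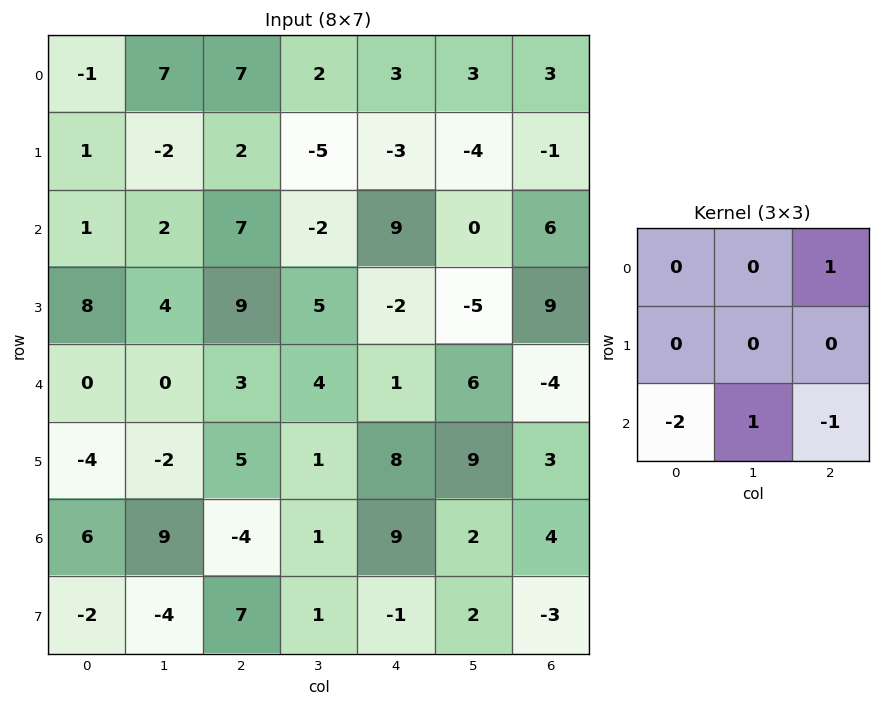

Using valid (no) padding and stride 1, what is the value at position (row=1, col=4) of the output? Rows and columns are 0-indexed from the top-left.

The receptive field on the input at this output position is [-3 -4 -1 / 9 0 6 / -2 -5 9]. Elementwise product with the kernel and sum: -1·1 + -2·-2 + -5·1 + 9·-1.

-11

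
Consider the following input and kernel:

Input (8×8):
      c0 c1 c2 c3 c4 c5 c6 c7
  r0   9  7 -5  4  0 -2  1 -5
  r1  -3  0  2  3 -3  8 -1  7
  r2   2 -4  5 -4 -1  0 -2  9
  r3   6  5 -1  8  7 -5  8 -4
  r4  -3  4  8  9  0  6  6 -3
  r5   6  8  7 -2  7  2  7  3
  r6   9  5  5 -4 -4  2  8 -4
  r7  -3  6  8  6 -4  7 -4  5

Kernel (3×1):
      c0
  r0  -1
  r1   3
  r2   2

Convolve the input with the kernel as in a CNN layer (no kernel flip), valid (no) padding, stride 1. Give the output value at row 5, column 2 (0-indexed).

24

The receptive field on the input at this output position is [7 / 5 / 8]. Elementwise product with the kernel and sum: 7·-1 + 5·3 + 8·2.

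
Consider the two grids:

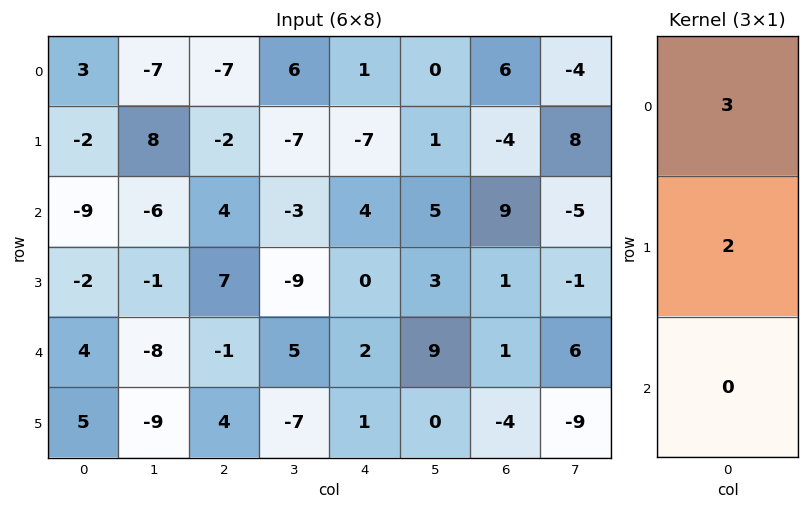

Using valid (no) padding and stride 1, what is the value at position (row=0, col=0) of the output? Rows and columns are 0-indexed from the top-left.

5

The receptive field on the input at this output position is [3 / -2 / -9]. Elementwise product with the kernel and sum: 3·3 + -2·2.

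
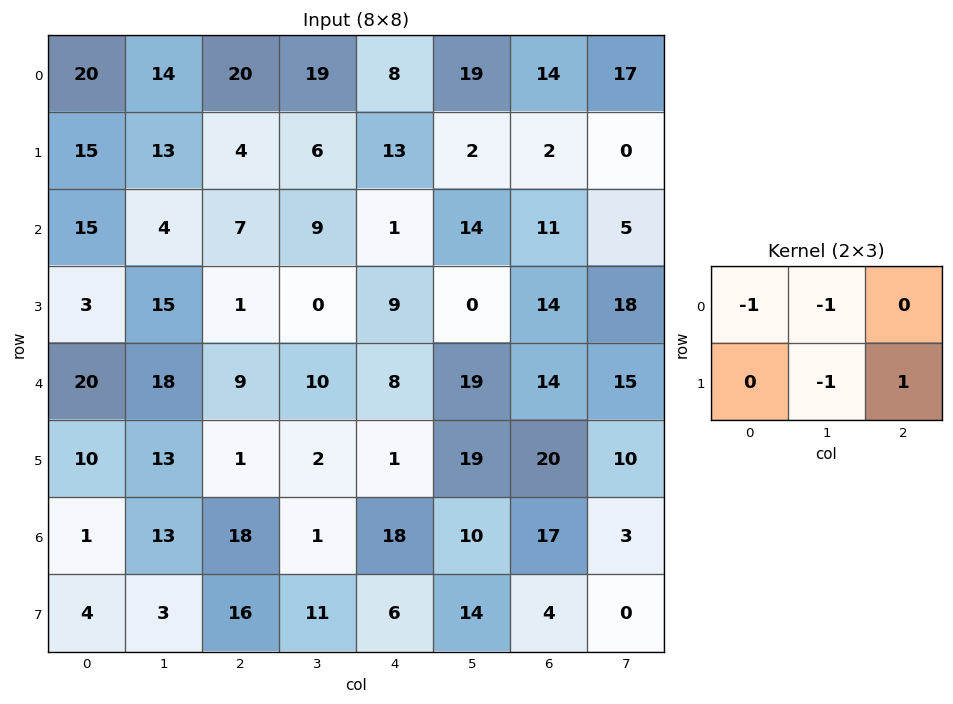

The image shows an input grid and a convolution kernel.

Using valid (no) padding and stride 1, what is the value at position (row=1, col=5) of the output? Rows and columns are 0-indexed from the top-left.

The receptive field on the input at this output position is [2 2 0 / 14 11 5]. Elementwise product with the kernel and sum: 2·-1 + 2·-1 + 11·-1 + 5·1.

-10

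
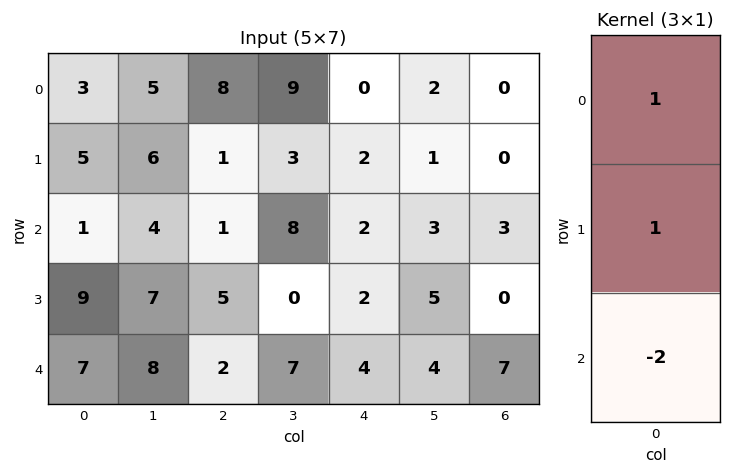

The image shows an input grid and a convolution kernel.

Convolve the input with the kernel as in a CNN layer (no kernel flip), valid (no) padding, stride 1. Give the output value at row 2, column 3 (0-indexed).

-6

The receptive field on the input at this output position is [8 / 0 / 7]. Elementwise product with the kernel and sum: 8·1 + 0·1 + 7·-2.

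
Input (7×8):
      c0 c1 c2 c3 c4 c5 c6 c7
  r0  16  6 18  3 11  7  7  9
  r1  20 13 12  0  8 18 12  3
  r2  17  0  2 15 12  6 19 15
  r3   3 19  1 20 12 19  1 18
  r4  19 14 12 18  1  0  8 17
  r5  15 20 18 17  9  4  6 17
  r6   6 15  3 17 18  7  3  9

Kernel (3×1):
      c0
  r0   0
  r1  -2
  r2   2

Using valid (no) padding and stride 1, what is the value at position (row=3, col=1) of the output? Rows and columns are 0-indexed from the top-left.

12

The receptive field on the input at this output position is [19 / 14 / 20]. Elementwise product with the kernel and sum: 14·-2 + 20·2.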